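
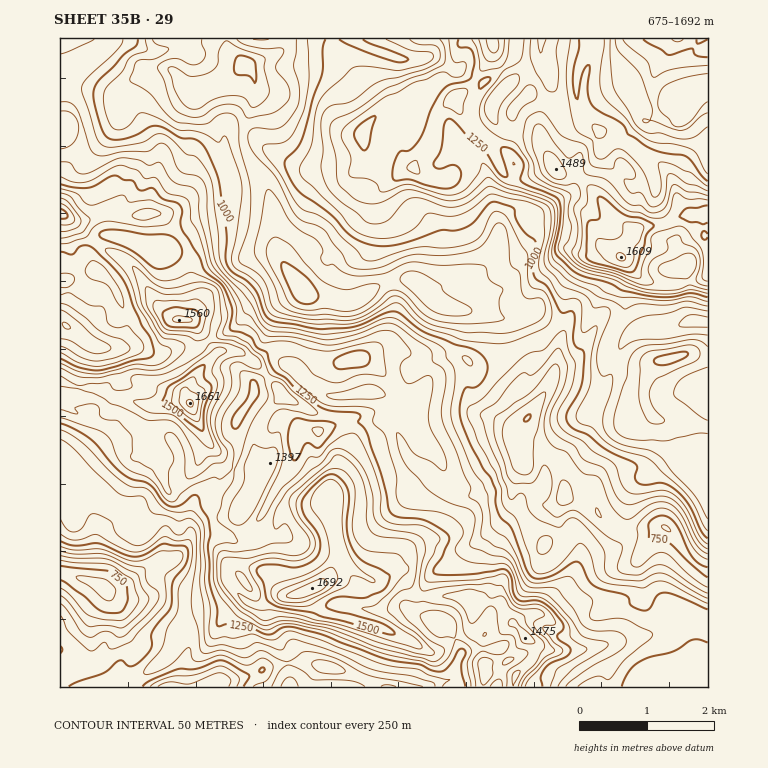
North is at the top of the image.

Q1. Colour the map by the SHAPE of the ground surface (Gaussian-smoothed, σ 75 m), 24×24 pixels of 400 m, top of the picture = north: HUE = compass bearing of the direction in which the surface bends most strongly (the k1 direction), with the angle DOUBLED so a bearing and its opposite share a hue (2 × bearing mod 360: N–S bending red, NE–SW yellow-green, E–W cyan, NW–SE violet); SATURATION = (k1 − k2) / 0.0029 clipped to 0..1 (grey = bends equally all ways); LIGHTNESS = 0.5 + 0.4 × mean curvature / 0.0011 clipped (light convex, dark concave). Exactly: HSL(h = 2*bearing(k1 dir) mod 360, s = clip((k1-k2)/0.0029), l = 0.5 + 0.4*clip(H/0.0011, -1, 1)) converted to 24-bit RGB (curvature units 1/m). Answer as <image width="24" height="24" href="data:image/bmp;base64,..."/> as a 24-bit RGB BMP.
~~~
<image width="24" height="24" href="data:image/bmp;base64,Qk32BgAAAAAAADYAAAAoAAAAGAAAABgAAAABABgAAAAAAMAGAAATCwAAEwsAAAAAAAAAAAAASoNTiIFhxmCv+qbxOqnNSmglM2QUGT4Nz+FXQ08QPh0GlxkWjHBPYZg8AINn9evWO4j/9zBbfjg8RXNsnrBbO2BOXHZFh31cdLC+Y4C8iT67s1J8tkXZ74XJc8alk2YpdYgkYygrf3RXnaFiv+n1zPT/dADIdvANWBIk2//MWXH2iYHpuJzbcme5fYafU290WK+qQIFyUi9msmqryleLzVSSwSt95JOaezNWZuLNnOP6gf/je84gMQ4MQh0jd9tYrvfj/G/5Y4TnNCpUlZBRilaZsn+ukbjdijhONBYaRTcjRIIrvmy6sDumofrLXgj/08/89Mz/G5yWzbB8O4eYK8j/uM/5w7XrmvN7G3mI2C2BaZ62bo3JeljEsNe/WLB7VjYNSTwre605C6cdDyYydsKkjbP3sObrOpqgwTAw64FyXm3A06LILJgtGVQVRIA77MWdIQsoc5QZyJVyUWorHEspybNiMgELzNffTGbcxdDjpVvTE2x7aOgsenISdoYlNRcUgoontu95Pn1/hYW716XcqF3GM4dCuJVTTjGoQ0nIotKTtjOIKpo8PQoguDKOtsWaYFeSa35UqyRYJ9N7Psy/48LGC3eGn0Xdv+PA2MpwSJ1WJkYvknRFqGRvxoSGNVqHiJ1HJ3xBmCImrDJEtXQ6Ew8kZb58lmKHekVio0tGWd+p2GnCLYJHOZc/56hOCmVe57XK5rTCkYSoR0GCg0VDqsFDi7iCMVaQ11ykVi6Lgzw/a6eD15zLQi/CkOa2cUFKbVSYrc7MhbuofDWQ6u6rB1ay7eLOED9wLp9P5raIokprdkCBpldvmsuZcJZtXS9uiWM5fSlMoFtfjYo/Y4E1aseIio1rUJ9XXrOOhpFLgWc0ZS0gjv95Cw4o4M1peCMdHUgNrdxQqlZZhzuBhLd6iqJriFZSUyVUNiJ/0ovAZJO7trvUlpbEga63bZ2peafDWHfAdI7Yk2nk0ez62GzPH2BqzBZyxvv9NIj/jqEQryJFtWVrtp6FjmdVgUJKpWCgCUpGb6u00ZerVoSqycl2VIlYgmhdiMTvgnzir4bbRnfR1KN074CKahpYJv+MgRIRmS5qxXuXQ7KCR7N2rrtso0a3lY6/gF6etnVaDDMytYZaRJ1ozoJ8qm5LTXdDaionKh0JLDEITyYHLDwFo/8fxtP+bzrwkZPrh7TprKfm77rvf4fFkbzbYmnNqnvItYHV3JveHSt/Or+BcutMYNa3uKDt59P4WB8Yjca1Wy6im3Tf0+P4f+OWFHYtJ6FaUIlTg0peN3FPuGOD38ysPk9lYzYock0zbWQ4c0wxyBh+ocs45qA8Rk4bNkYJLikFfrnMc5ikQx1xw/7epFx0797ccF7JqVmNOyUZRSoPYl0bDSwH8ukvUxoygl9RaZdpgViEhSxoyJNHeXMshV0ryJIpj6T3eizEeJZOXyBRxf7iciU3j5xCsuInOCYcnlA9URNOhrSxs12av5Z2W2onXGY5Y31DR4JOaVeUgDLNy1ik5ZjQsNbth/TCIW4pMQmDYLBCBc9zXzMIY2AlcNJku25hfVKLXjxyaEuGcWFJlFlTvq11o465ZZOyj4quYraFLyJbH3h4s4jeyeGnmm7K6Y+3Ty19G8m4v836lErkk6bn1+D0hJPbjnBhn1+RRTl6oj2JgF6Ldq55nrVkd6RbfDRWqKlCf5dGGFFaVlETKokivdeFbeSkh03U303/psntkStful28eK94qKxLmlNgvnimsmatOhROsodqdH2roZi4h3641z+hXbrfzNTpbTGuVUvgs2TaRfF/VPCLrT5BcYQoHfQ1TMBBpVRRLZZqwJGjxGV/V26TslNtrUB6UB+5gLrNn2SmoIFrWrxxbZzE0HaFW55qlx2iBJvGWdSPqO7jPcVyyoRLWCrGgs+xwkZQqb9TOIleUVEypc+FaleoxUyzS0fKfLS/XkR6qWmZnrPN1JKZSXhhz4tkaCZjuFaQK6Prr+q5hJZMqzaDdsqVMJeIdFUvlDFOodKQaz5oUJmBm7tPL0o0UX9AxIN2ajNnRz1Zmr+DUY5ay3GYwobOO2SU7rviDj3z4egdfqInxclMOZ5vl39LiTKLsWWwVZNQvHheimVUL30/sak5Wh83Rpc4Tn85gTd0WX2QcapWlJplTqdySLa3rnTaxYYonQIN/95ieyKuoNqBu7FBTGeAXZeqXIupppPNul+y3KHOvWG3Q4rtbZDOrICvYRs9O5MrOn5kjqSAer2TfDMgSDITHiwH1XIj2IVGA9iw4ZRps6hvP6e5P7KbgmiMSnyOrGoq"/>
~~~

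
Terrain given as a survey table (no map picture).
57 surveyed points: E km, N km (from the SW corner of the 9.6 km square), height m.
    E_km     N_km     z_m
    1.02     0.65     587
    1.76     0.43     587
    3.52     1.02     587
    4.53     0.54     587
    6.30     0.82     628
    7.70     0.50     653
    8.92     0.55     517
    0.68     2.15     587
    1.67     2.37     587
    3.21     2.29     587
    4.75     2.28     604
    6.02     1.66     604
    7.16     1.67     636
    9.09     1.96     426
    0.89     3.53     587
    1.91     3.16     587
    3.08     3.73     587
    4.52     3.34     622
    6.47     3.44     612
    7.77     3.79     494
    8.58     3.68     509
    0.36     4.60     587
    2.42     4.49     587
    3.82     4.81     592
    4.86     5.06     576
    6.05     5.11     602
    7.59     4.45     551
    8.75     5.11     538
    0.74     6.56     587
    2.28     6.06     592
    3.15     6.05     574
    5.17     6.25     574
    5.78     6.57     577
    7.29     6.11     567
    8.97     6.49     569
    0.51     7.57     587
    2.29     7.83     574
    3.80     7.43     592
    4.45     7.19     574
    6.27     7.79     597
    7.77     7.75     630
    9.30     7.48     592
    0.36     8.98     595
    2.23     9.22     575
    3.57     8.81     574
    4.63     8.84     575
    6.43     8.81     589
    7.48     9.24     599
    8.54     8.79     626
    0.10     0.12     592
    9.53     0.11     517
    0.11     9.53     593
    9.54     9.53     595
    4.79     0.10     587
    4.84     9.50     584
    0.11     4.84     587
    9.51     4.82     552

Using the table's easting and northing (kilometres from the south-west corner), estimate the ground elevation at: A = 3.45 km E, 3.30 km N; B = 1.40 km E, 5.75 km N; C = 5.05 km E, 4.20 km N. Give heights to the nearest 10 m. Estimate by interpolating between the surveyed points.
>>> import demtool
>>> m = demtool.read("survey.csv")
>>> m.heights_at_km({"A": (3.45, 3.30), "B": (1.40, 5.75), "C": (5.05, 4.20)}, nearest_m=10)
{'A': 600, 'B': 590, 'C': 620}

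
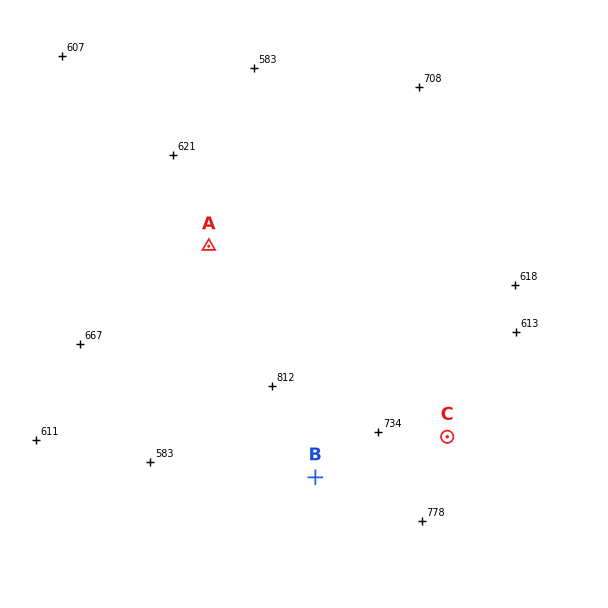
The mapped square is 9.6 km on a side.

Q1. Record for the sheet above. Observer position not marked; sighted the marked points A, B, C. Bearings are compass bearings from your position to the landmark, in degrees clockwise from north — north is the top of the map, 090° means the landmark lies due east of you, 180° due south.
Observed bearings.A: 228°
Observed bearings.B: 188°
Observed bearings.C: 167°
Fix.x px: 369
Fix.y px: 101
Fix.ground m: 690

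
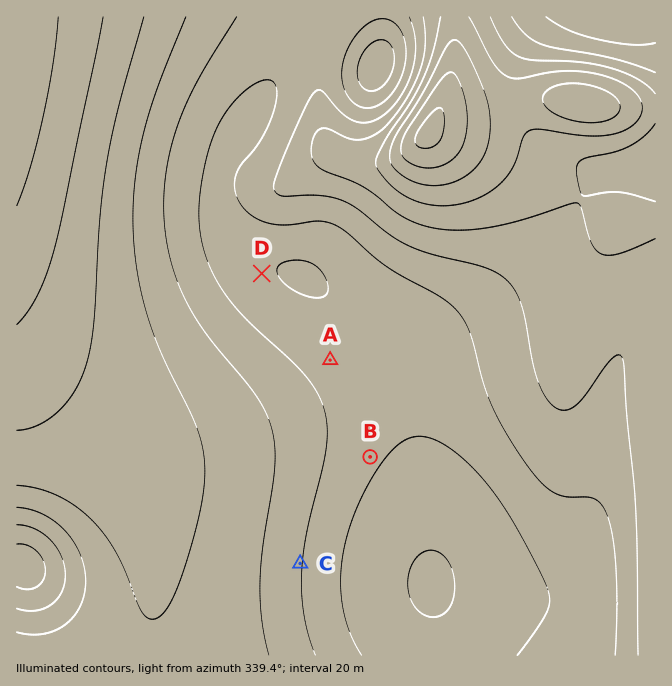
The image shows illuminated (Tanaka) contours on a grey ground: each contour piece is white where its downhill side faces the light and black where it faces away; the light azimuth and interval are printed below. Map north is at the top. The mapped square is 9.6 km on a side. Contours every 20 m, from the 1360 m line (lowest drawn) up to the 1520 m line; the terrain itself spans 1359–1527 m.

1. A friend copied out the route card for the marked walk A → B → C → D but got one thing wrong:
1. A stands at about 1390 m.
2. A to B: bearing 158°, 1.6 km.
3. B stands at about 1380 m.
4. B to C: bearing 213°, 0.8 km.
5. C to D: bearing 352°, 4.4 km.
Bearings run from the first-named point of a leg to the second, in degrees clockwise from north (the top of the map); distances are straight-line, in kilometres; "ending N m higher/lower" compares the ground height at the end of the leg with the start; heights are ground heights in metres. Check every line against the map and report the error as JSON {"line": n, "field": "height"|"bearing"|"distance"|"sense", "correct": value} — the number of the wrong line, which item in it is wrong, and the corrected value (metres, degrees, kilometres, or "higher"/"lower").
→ {"line": 4, "field": "distance", "correct": 1.9}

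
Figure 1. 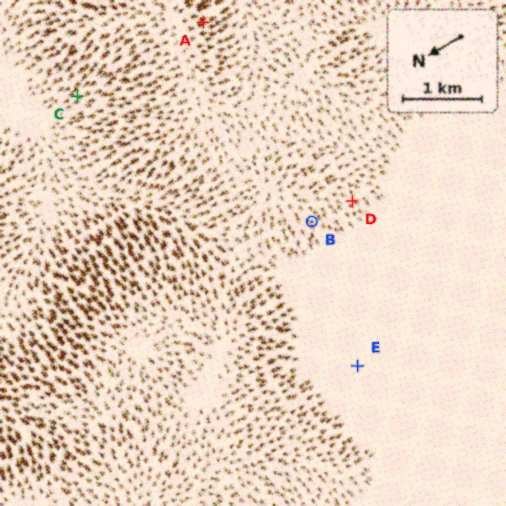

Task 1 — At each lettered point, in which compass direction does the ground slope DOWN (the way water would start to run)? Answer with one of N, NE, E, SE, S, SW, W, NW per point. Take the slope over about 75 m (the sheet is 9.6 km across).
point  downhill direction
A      S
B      W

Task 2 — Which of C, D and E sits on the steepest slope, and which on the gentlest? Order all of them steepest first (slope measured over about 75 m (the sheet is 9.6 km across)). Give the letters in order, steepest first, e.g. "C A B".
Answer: C D E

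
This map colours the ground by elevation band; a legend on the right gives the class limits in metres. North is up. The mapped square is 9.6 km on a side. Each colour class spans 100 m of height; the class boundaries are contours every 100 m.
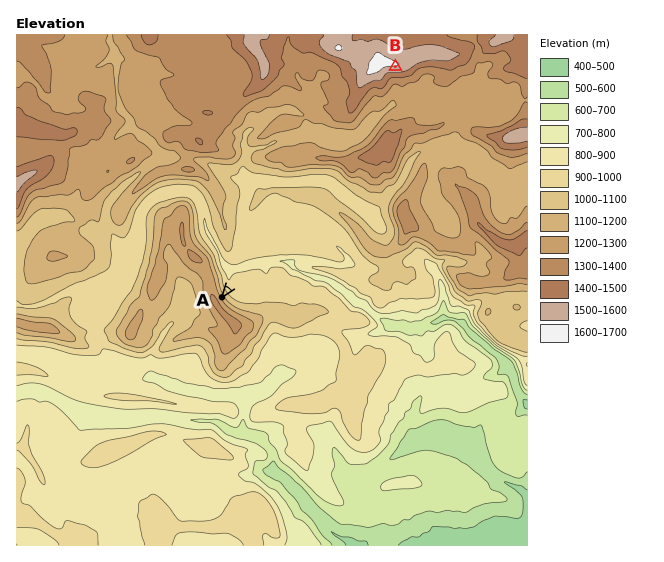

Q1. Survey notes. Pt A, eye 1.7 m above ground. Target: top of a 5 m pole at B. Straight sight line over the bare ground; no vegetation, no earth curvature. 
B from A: visible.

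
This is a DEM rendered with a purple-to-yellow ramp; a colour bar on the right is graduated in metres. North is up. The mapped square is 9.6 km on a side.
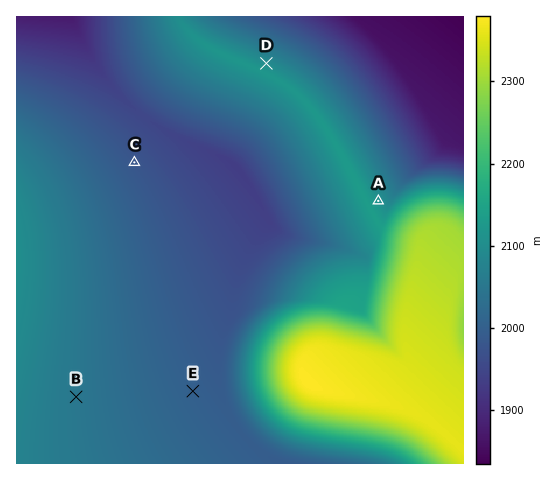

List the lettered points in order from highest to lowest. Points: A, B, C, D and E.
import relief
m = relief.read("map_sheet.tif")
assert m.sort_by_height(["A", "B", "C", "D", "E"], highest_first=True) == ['A', 'D', 'B', 'E', 'C']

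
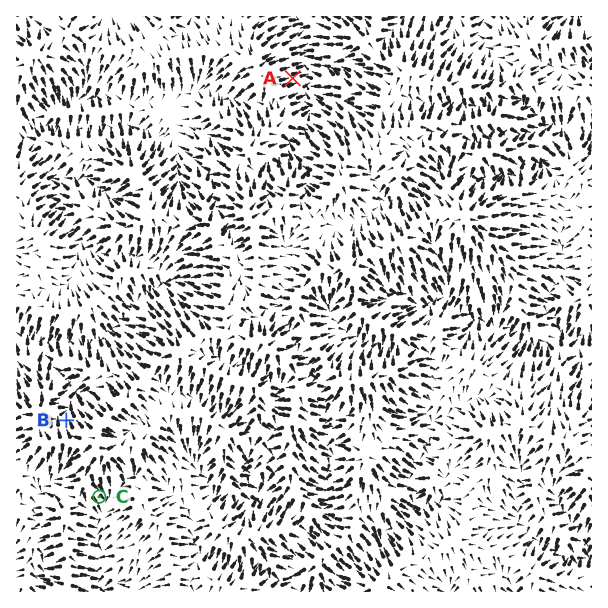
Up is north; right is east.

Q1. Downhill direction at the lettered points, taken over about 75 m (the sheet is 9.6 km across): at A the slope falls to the E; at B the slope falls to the N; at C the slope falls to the SE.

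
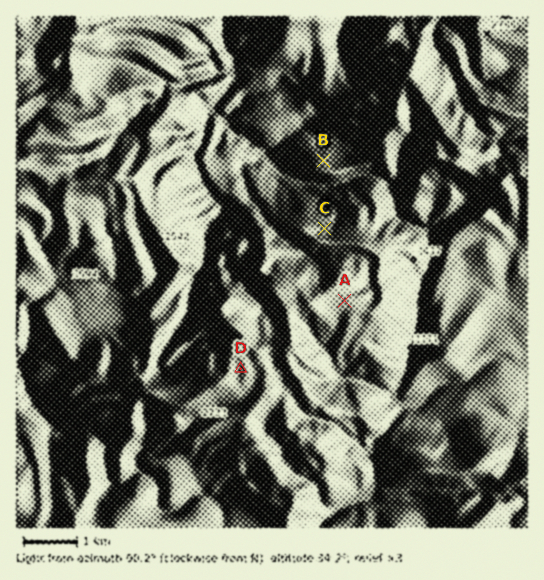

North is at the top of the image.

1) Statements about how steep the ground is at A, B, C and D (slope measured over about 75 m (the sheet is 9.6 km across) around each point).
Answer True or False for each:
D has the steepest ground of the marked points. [False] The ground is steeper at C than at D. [True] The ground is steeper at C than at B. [True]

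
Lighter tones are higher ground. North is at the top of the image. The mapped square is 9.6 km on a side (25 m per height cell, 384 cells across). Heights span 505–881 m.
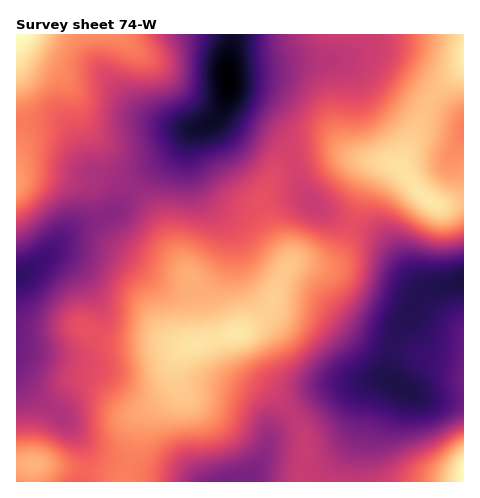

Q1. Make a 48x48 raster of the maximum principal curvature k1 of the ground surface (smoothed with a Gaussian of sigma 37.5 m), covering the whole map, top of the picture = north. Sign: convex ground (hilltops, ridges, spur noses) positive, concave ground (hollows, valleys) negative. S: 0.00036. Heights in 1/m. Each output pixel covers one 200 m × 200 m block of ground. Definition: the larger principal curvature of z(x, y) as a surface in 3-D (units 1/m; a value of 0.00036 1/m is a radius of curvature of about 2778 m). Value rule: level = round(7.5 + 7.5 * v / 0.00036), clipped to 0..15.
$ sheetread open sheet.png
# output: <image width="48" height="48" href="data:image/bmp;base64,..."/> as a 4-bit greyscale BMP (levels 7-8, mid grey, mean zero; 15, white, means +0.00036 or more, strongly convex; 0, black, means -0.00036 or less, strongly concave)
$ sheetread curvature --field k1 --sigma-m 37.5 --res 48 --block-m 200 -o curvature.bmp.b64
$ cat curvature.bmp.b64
<image width="48" height="48" href="data:image/bmp;base64,Qk32BAAAAAAAAHYAAAAoAAAAMAAAADAAAAABAAQAAAAAAIAEAAATCwAAEwsAABAAAAAAAAAAAAAAABEREQAiIiIAMzMzAERERABVVVUAZmZmAHd3dwCIiIgAmZmZAKqqqgC7u7sAzMzMAN3d3QDu7u4A////AIvLmqqpqprLl3ZniHZ4vaiZqqqqu8u7zN3v/+ypmZrLh3d3eHZ4rbmqqqqrze/+7v///+upqZrLh3iYiZmIncuqmHiJq97u/+/+26maqZrLl3maq8qHjNy5dmd4mqq875vLh3iruom7qImrzcqGfO25h3iJmZiKzoq6ZFirypiruqu8zKhmjO26qZmZmYd3rImpZFeby6qru7vLuodmrv26qZmZh3ZViompdWirvMuqu8y6mZh4z+yYd3iYdmVFeYialoq7q7upmrupmZma38l3ZWiIdmVVeXibuau6iKupmqqpiJmqzJdmZWeId2ZWiXiby7qYZpu6qpmZiHd4u5ZmZnd3d3Z5mneKzKl2VYrLqZmZmIdnrJdmVndmeImqmXdnrKh2ZnvLqqmZmZdnq6dmZ4h3iaqpiHZVm6h3iIvKmru6q7mIm6h2eJqZqqqYeHdmm6mZqqzKmrzN3u3Lq6qZmrupmZmHeIiZrMu6mazKqrvN7//ty7q6qrqIiIiIiZm83d25iK3KqZmrzN3cy7u6mqh2d3eJq6q83tyod63JiId4irury6qqqqh3d3eJq6qqvcupeM24iId3iZqry5mau7mIh3iaqpmIrLqZmtyYiZiIiJq824eJvMqZiIiZmWd4q6iJq8qImpmZmIq924d5vduYd3eIiGVompd4mqmJqru6iIm97JiKveuHZWeIiHZ3iZdnmZmIq8y5h3it7bq7zeyWVFeJiIh3eId4iImJvMuph3eM7t3cve2oZFeaqKmHZ4iJmImazMmIh3eK3u7cvO26h3i8uKqHZniaqZmrzKmId2eL3d3KrNy6qZrOyqqHZ4m7qIiry5mId3eb3amZm8uqmavf7bqHZ4q5dmisuoiYh3iby4d4m8uYmavv/7qHd4moZWm8uYiZiIiaqXVWm7qYib///8uYiImYZovLqImqqZmql2VWirqInP///+3Lu7upiazKmJmry7qql2ZmiqmJv///3u7dzMy7q8yph4iavMzLmHiIiZib7//Ymr3LqpiImqqYh2eJqs3cmImqqarN7/2EaKy5dmZ4mZiJh3iamaztqZq7zd7u3NtjV6u5dmaJqpmamImqmJvuuIms7//sqstlaKu6mIiby6qqiImYh4reuIit7d3Lq8yHiZq6mZrMupmYZVd1VnneyZm+26mru8yoiJqpmZrLmImXVFZlRnnNy6rNyXeKu7y5h4mYiJvJd4mXZWd3eIm8uqq8uHZ5u7zKdpmXd6y4d4mYd4qqmHi8qZm8p3Z4q7zLhpqGaMyoiImZis7Khle7qHm7l2Z3m8zLqKqHityZmZmavv7JZUe7mIq6l2Zni8zMuruZrNqJmZmr7/yXVVi7mIqqiHZ3ebzMzLuZq8hniarP/8llVWjLmJqph3d3eKy7vLuHiqhmeb3//adVVnnLmJqYd3d3Z5qqu7yHeKh3m+//3LhmZ4m8qJmYd3h2ZomZqryoh5qazf/srMqHiJm8uImYiIh3ZniIir25iJqrzd25isuYmYisuYmpiIh3d3iImg=="/>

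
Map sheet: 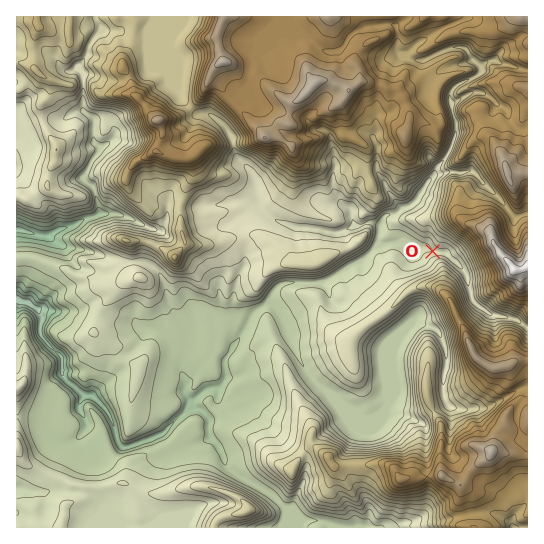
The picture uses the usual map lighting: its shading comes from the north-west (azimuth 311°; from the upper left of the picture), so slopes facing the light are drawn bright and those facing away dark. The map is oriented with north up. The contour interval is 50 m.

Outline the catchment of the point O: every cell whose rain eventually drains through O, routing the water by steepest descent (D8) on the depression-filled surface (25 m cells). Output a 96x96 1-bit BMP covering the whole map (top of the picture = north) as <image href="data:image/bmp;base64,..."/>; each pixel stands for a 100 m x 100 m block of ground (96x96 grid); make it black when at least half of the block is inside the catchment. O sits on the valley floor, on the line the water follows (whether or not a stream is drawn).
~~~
<image width="96" height="96" href="data:image/bmp;base64,Qk2+BAAAAAAAAD4AAAAoAAAAYAAAAGAAAAABAAEAAAAAAIAEAAATCwAAEwsAAAIAAAAAAAAA////AAAAAAAAAAAAAAAAAAAAAAAAAAAAAAAAAAAAAAAAAAAAAAAAAAAAAAAAAAAAAAAAAAAAAAAAAAAAAAAAAAAAAAAAAAAAAAAAAAAAAAAAAAAAAAAAAAAAAAAAAAAAAAAAAAAAAAAAAAAAAAAAAAAAAAAAAAAAAAAAAAAAAAAAAAAAAAAAAAAAAAAAAAAAAAAAAAAAAAAAAAAAAAAAAAAAAAAAAAAAAAAAAAAAAAAAAAAAAAAAAAAAAAAAAAAAAAAAAAAAAAAAAAAAAAAAAAAAAAAAAAAAAAAAAAAAAAAAAAAAAAAAAAAAAAAAAAAAAAAAAAAAAAAAAAAAAAAAAAAAAAAAAAAAAAAAAAAAAAAAAAAAAAAAAAAAAAAAAAAAAAAAAAAAAAAAAAAAAAAAAAAAAAAAAAAAAAAAAAAAAAAAAAAAAAAAAAAAAAAAAAAAAAAAAAAAAAAAAAAAAAAAAAAAAAAAAAAAAAAAAAAAAAAAAAAAAAAAAAAAAPAAAAAAAAAAAAAAAf8AAAAAAAAAAAAAA/8AAAAAAAAAAAAAB/8AAAAAAAAAAAAAB/8AAAAAAAAAAAAAB/8AAAAAAAAAAAAAD/8AAAAAAAAAAAAAD/8AAAAAAAAAAAAAH/8AAAAAAAAAAAAAH/8AAAAAAAAAAAAAP/8AAAAAAAAAAAAAP/8AAAAAAAAAAAAAf/8AAAAAAAAAAAAAf/8AAAAAAAAAAAAA//8AAAAAAAAAAAAA//8AAAAAAAAAAAAA//8AAAAAAAAAAAAA//8AAAAAAAAAAAAA//8AAAAAAAAAAAAB//gAAAAAAAAAAAAD//AAAAAAAAAAAAAD/+AAAAAAAAAAAAAB/8AAAAAAAAAAAAAB/8AAAAAAAAAAAAAA/4AAAAAAAAAAAAAA/4AAAAAAAAAAAAAAfgAAAAAAAAAAAAAAMAAAAAAAAAAAAAAAAAAAAAAAAAAAAAAAAAAAAAAAAAAAAAAAAAAAAAAAAAAAAAAAAAAAAAAAAAAAAAAAAAAAAAAAAAAAAAAAAAAAAAAAAAAAAAAAAAAAAAAAAAAAAAAAAAAAAAAAAAAAAAAAAAAAAAAAAAAAAAAAAAAAAAAAAAAAAAAAAAAAAAAAAAAAAAAAAAAAAAAAAAAAAAAAAAAAAAAAAAAAAAAAAAAAAAAAAAAAAAAAAAAAAAAAAAAAAAAAAAAAAAAAAAAAAAAAAAAAAAAAAAAAAAAAAAAAAAAAAAAAAAAAAAAAAAAAAAAAAAAAAAAAAAAAAAAAAAAAAAAAAAAAAAAAAAAAAAAAAAAAAAAAAAAAAAAAAAAAAAAAAAAAAAAAAAAAAAAAAAAAAAAAAAAAAAAAAAAAAAAAAAAAAAAAAAAAAAAAAAAAAAAAAAAAAAAAAAAAAAAAAAAAAAAAAAAAAAAAAAAAAAAAAAAAAAAAAAAAAAAAAAAAAAAAAAAAAAAAAAAAAAAAAAAAAAAAAAAAAAAAAAAAAAAAAAAAAAAAAAAAAAAAAAAAAAAAAAAAAAAAAAAAAAAAAAAAAAAAAAAAAAAAAAAAAAA="/>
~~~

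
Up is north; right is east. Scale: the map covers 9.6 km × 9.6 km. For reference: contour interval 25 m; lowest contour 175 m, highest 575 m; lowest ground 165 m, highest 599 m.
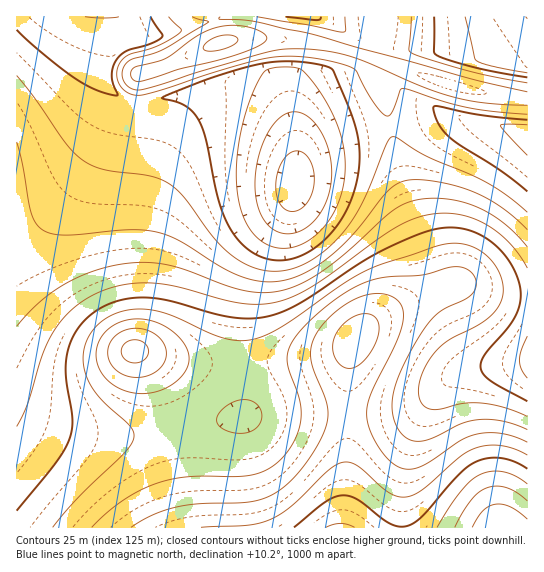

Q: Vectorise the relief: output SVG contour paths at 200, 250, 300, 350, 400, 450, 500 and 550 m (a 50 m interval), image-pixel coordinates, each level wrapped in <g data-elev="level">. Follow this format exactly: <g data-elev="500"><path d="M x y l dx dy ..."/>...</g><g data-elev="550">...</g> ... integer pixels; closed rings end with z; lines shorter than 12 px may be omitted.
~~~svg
<g data-elev="200"><path d="M281 233l-12-7-9-15-5-18 1-23 6-24 9-19 12-12 7-3 7 0 8 3 6 4 13 18 7 22 0 24-6 22-12 17-8 7-8 3-8 2z"/></g><g data-elev="250"><path d="M270 260l-12-5-12-7-9-10-9-13-11-30-12-60-8-18-6-7-8-5-21-7 49-20 50-14 32-3 32 5 7 3 2 2 16 39 7 21 3 28-5 30-6 16-8 14-10 14-10 10-12 9-14 6-13 2z"/><path d="M527 191l-26-20-40-25-12-9-11-14-5-16 4-1 42 9 48 5"/><path d="M527 77l-50-9-40-13-3-4 0-34"/><path d="M150 17l12 17 0 3-10 6-25 8-9 7-5 8-1 8 1 11 5 9-1 2-20-6-20-11-32-24-28-25"/><path d="M321 17l-1 2-3 1-31-3"/></g><g data-elev="300"><path d="M527 230l-26-23-28-15-18-6-18-4-18-2-12 0-9 3-9 7-39 48-16 15-16 12-16 9-15 6-14 2-16-1-27-9-49-31-24-9-28-2-64 5-12-1-10-4-7-7-5-10-8-48-6-23"/><path d="M527 92l-57-13-158-45-61-13-32-2 1-2"/><path d="M192 17l17 5-46 27-34 12-5 5-2 7 1 7 4 6 7 3 8 1 125-38 18-3 21 0 25 3 23 5 70 30 33 11 31 5 39 2"/></g><g data-elev="350"><path d="M527 378l-5-8-3-9 2-11 6-14"/><path d="M527 268l-16-23-21-18-24-11-12-2-13-1-22 4-20 8-20 13-65 47-20 11-19 6-17 2-20-1-60-16-23-4-22 0-23 5-16 7-14 8-13 11-11 13-12 23-16 53-11 23"/><path d="M204 50l9 1 12-2 9-4 4-6-2-2-5-2-14 2-11 6-3 4z"/></g><g data-elev="400"><path d="M234 433l-9-3-7-5-1-6 2-6 9-8 10-5 9 0 8 3 4 4 3 6-1 6-2 6-4 4-6 3z"/><path d="M527 416l-25-9-23-4-16 0-22 6-10 0-7-3-4-7-2-9 3-12 5-13 8-12 15-13 26-13 12-8 10-10 5-10 1-16-7-17-13-13-17-8-12-2-13 2-71 24-27 15-61 43-16 8-15 5-14 0-16-3-46-20-17-6-17-2-16 2-18 7-14 12-8 15-2 17 3 13 7 14 12 14 25 23 4 7-1 6-8 14-46 43-26 31"/></g><g data-elev="450"><path d="M527 442l-22-8-23-1-20 7-32 22-13 6-14 1-13-8-9-11-9-15-4-13-1-12 5-20 27-55 4-13 0-11-3-8-8-6-11-3-12 0-16 6-16 11-14 14-10 14-2 11 0 11 15 41 2 17-4 14-8 16-12 17-13 15-14 11-16 7-16 3-44 2-23 3-24 7-23 13"/><path d="M129 377l10 0 11-2 8-5 6-8 2-8-2-9-6-8-8-6-12-3-12 2-10 5-6 8-2 11 3 9 7 9z"/></g><g data-elev="500"><path d="M527 469l-13-8-13-3-14 0-12 4-8 5-9 8-37 43-8 6-7 2-8 0-8-2-32-24-8-4-7-1-8 2-9 4-32 26"/></g><g data-elev="550"><path d="M527 501l-10-9-10-4-10-2-10 2-8 4-7 7-10 14-7 14"/></g>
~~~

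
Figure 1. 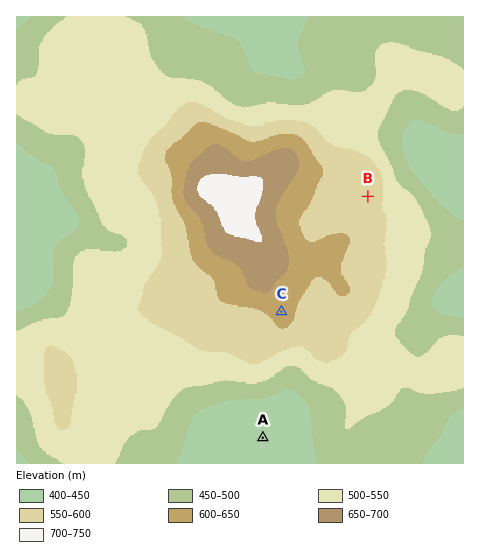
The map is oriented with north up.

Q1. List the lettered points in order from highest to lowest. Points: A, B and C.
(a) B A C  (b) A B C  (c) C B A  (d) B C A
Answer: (c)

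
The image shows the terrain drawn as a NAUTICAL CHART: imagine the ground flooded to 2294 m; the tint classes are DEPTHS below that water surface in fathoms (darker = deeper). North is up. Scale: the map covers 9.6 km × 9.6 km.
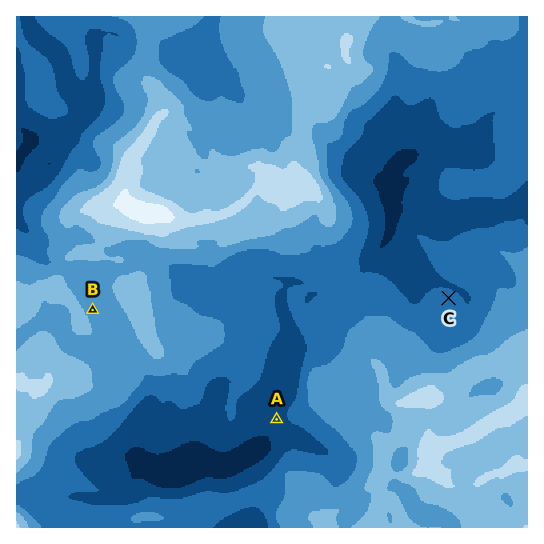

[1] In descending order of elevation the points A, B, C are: B C A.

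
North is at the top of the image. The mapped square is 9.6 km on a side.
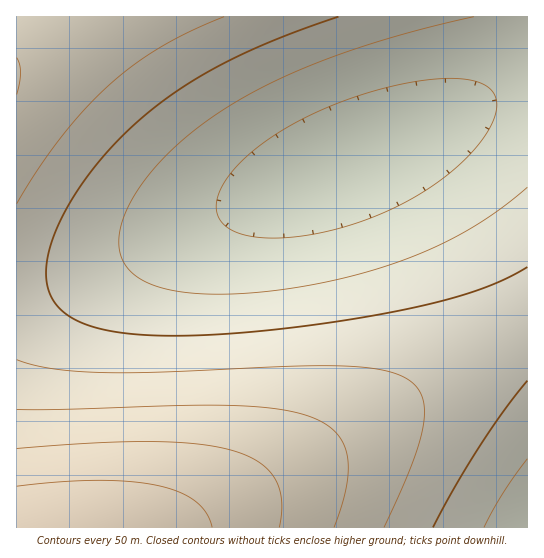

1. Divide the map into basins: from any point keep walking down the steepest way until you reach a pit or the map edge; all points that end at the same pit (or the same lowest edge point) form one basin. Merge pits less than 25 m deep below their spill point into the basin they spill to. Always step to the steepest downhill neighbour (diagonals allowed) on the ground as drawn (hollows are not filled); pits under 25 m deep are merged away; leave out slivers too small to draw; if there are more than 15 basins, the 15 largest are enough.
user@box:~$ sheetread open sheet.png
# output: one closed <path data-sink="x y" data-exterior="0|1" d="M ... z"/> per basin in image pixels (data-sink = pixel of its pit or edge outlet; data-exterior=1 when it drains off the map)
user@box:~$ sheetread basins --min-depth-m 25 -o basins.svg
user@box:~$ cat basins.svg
<path data-sink="351 161" data-exterior="0" d="M527 16l-511 1 1 511 168 0 6-3 102-56 109-68 100-66 17-10 9-2z"/><path data-sink="527 527" data-exterior="1" d="M527 324l-8 1-17 10-100 66-109 68-74 42-34 16 342 1z"/>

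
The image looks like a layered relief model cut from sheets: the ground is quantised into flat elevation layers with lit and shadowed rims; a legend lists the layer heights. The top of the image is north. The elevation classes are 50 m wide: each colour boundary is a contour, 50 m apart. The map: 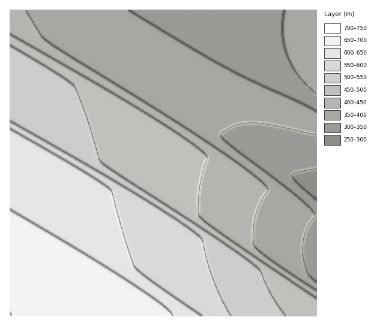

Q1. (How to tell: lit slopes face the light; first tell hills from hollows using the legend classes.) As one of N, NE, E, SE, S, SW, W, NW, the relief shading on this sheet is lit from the SE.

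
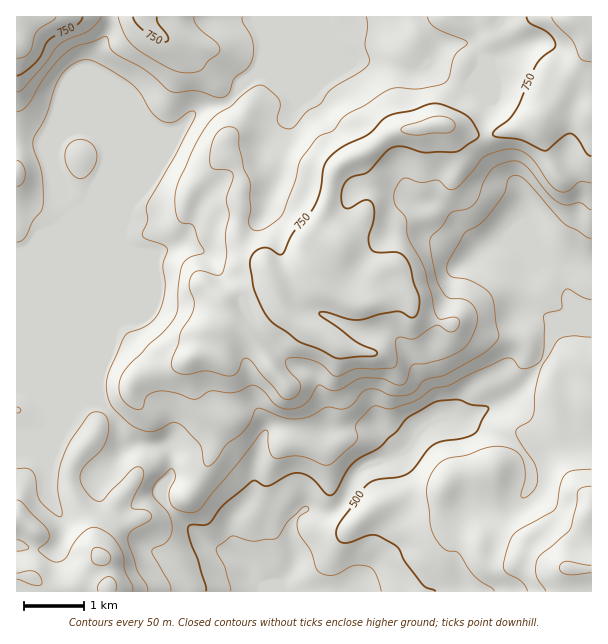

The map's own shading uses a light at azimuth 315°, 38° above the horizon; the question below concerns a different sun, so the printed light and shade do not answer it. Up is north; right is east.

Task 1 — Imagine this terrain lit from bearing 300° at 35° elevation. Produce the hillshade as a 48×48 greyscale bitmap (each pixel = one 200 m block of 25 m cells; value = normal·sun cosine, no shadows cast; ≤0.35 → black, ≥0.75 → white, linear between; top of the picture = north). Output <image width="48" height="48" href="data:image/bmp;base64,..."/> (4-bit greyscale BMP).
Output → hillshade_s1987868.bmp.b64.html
<image width="48" height="48" href="data:image/bmp;base64,Qk32BAAAAAAAAHYAAAAoAAAAMAAAADAAAAABAAQAAAAAAIAEAAATCwAAEwsAABAAAAAAAAAAAAAAABEREQAiIiIAMzMzAERERABVVVUAZmZmAHd3dwCIiIgAmZmZAKqqqgC7u7sAzMzMAN3d3QDu7u4A////AIiZmZlkVmZmZmeImYh4iaqZiImYiauod5iJqphTVndlZneIiph3iaqZmImZmau5iKmKu5cyV3dlZniHial2eJqpmJqquqzLmZiKzKcyV3ZVZ3iHeaqGZ4mqmZqpvKvLqZdozbhUVmVFZnd3eaqoZ4mamZqpvLq8qXdnrKh2ZVRFRoh3earLhnmamJqpq8u8ulZ5qpmIhmZDNHh3aKq9uHiaqImZmszM3GaKqJqHZ5ljI1iHZomK25iaqHiIeKvczXeKmIqnRayVM0d3d4hnu6qryXeHZ4rdzIiKh4mpU3u3Q0Z2Z4hVmqq825iHZonNy5iKlmiqhnq5UzWHVodTWJms3Lqpdomru5iJqGaKmIqpdDWJZndjNXibzMzLmImaqoiJqnVndoqphTSKl3iGVFaJq7vLqZmZmYiImpZ4dViYhkNZl3d3VmZomZq8upmYiIiImpiIdleIh2RWZVZlRWVGeJmru6qYiYiIiZqodniIh2aIUiRlNGQSRoiJq7qZmYiIiJvJZnd3dlaacyVUNGUgE1eHibuZmYiIiJzbd3dmZlaZhVdiI2UyIiR4h5upmYiIiJvtqZhmdleYZnhzM0REQyI2iImpmYiIiInNy7uXdmiXZniGZkNGZTIjWHeqmYiIiIms3cy5h3iIh3iHeGVWZ1M0V3eKmYiIiIiazu3KiHiImYiHd3dlaGNFZ4eJmYiIiIiJrO7bmHiZiIiHZmd1WIREV4iIiIiIiIiIit7cqImph4iIdmd1SJdUV4iIiIiIiIiIic7LqYqpiIiIiHd1Npl2Z4iIiIiIiIiIic7bqqqpiJh4mYh0JZmId4iIiYiIiIiIib7rq7upmZh3iYhkI3mYiImIiIiIiIiIib3bzLupqph3eZhkM1eZiIiIiIiIiIiIiJvLvLu6u5mHZ5lkVDR4iImYiHiIiIiJmZmqvKq7zKmXZnhlZURWiImZiHeIiIiJmqmaq5iszbmZhmdlVVQ0aImpiXeIiIiJmrqJqpeLzdqJl1d3ZVVCR4qoiGaIiIiJmsuIqoZ6u9t4mFZ3d1VTNYqXZ0V4iIiIms2ompZpy8yHh2Z3eGRERYqmRTR4iIiIic7JiZd4u7yGZmaIeHMzRpunZkV5mHiIib7rmHd5vM23VEZ4d3UiNZqXiGeJqHiIiJ3tqGaJrMzcljR3ZmVDNXl3mmeJmYiIiJvuyWZ4nNzNy4ZmZVVmVndmiVZ4mYiIiInP63Z4msy8zMuYh1V5qYdmiVVoiIiImXed7Kd4iavMvMzMuXZ6zLl2iTRXiIiImYVpq7mIiZq8zLu8ypiJvcqHiRI3iIiJmoZXd5qIiJmrvLurupmZrNuYeAAViIiJmZdmZnmYiImaq7qqupiJm8uphwABaIiIiIdmZmeIiIiJmqqZq6iJmsyqmCAAJYmIiHdmZmeIiIiImaqIiqmImry7qUIAAmmpmHd3dmeIiIiJmaqYiZmYiJu7umQhASe6mId3d3iIiIiJmaqpiIiZmImqmXZTERW7iIdniIiIiIiImaqqmHeImpiZiA=="/>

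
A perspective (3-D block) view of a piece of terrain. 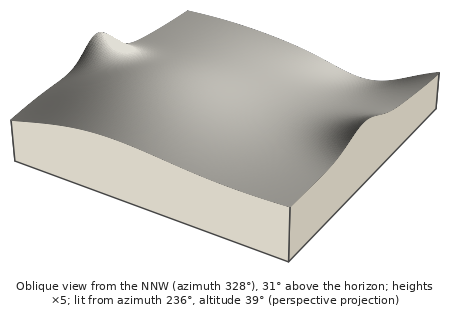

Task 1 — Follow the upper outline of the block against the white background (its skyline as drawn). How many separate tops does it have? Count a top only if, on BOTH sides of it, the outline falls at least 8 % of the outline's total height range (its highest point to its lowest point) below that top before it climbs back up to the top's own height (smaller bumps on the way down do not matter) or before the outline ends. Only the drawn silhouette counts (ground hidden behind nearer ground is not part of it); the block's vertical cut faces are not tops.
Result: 2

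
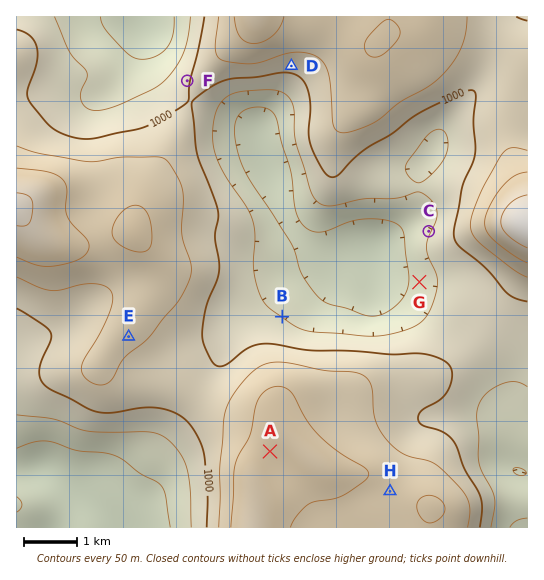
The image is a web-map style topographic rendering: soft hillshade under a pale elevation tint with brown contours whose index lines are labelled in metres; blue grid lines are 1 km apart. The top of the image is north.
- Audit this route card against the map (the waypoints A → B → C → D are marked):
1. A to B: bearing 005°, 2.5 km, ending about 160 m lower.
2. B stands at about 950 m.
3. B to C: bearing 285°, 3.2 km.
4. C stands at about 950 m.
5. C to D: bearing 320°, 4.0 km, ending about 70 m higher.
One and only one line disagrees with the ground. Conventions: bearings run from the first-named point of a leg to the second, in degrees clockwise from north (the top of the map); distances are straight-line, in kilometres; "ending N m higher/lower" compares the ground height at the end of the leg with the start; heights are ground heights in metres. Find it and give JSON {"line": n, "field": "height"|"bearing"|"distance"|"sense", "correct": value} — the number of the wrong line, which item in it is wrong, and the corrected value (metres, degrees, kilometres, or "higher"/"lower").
{"line": 3, "field": "bearing", "correct": 60}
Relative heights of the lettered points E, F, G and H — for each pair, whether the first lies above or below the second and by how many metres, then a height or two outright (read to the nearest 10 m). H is above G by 170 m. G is below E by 140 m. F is below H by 100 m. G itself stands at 920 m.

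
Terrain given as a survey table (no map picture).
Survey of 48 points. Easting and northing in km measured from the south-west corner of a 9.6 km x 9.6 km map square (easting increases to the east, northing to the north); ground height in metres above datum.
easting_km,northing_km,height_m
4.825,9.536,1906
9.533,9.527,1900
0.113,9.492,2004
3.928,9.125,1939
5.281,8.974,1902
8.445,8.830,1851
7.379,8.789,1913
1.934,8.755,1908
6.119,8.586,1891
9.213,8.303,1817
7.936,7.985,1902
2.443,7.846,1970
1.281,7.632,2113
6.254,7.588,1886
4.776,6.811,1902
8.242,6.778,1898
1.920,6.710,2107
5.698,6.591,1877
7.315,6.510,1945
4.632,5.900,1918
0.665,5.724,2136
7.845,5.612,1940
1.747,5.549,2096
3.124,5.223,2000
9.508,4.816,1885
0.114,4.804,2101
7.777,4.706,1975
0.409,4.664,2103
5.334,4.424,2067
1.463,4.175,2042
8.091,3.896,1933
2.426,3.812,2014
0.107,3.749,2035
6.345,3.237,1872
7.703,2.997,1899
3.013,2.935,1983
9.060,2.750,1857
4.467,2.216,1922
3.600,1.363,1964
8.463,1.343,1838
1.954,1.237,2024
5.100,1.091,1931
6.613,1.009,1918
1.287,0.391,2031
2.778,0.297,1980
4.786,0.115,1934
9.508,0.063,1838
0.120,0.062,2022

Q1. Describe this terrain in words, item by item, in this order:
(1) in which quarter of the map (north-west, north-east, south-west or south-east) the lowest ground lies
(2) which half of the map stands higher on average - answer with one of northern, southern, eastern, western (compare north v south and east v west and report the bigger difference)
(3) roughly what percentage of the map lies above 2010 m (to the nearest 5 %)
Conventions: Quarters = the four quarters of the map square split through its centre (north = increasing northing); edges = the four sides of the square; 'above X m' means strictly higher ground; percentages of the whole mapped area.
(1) The lowest ground is in the north-east quarter.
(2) The western half stands higher on average than the eastern half.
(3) Ground above 2010 m makes up about 25 % of the sheet.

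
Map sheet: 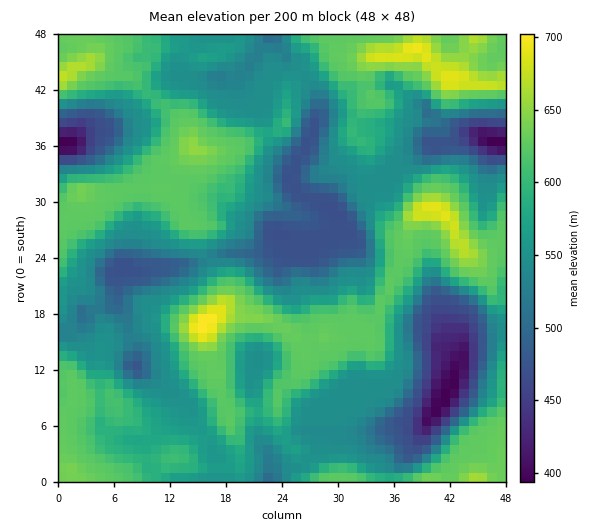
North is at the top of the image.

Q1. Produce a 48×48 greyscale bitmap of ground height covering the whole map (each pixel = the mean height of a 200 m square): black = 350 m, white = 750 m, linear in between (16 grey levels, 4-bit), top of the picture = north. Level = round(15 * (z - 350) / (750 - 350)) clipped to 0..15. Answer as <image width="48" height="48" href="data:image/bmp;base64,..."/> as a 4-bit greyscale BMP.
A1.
<image width="48" height="48" href="data:image/bmp;base64,Qk32BAAAAAAAAHYAAAAoAAAAMAAAADAAAAABAAQAAAAAAIAEAAATCwAAEwsAABAAAAAAAAAAAAAAABEREQAiIiIAMzMzAERERABVVVUAZmZmAHd3dwCIiIgAmZmZAKqqqgC7u7sAzMzMAN3d3QDu7u4A////ALu7qqqpmYiIiIiHZniaqqqpmZmruqvLu7u6qqqZmZmYiIiHZneImamId2eJqqu7u7uqqpmZmqmYiIiHZ3iIiIh3d1VXmqqqq6qqqZmZmZmYiImHd4iHd3d3ZlVFeaqqq6qqmZmJmZmIiJmHeIh3d3d2ZVREV5qqq6qqmZmZiIiIiaqIiId3d3d2VVQzRoqqq6qqmamZiIiImqqYmZh3d3d2ZVQyJGiaqqqqmqmYiIiImqqZmph3d3d3dlRCIkV5qqqqmqmYiHeIqqqImph3d3d3d2VDIjRniqqqmqmId3eJqqmImqmId3d3d3ZDIiNXiaqqmZd3d3iaqqh4mqqpiHd3d3ZUIiNGiaqpmHZWd4mqqqh3iaqqmYd4h3dUMiJGeaqYiHVWd4mqqqh3iaqqqpiJmHdkMiJFeZiHh3ZWd4qqqqh3eKqqqqqqqYdUMyJFeId3h3dmeJq7uqiIiaqqqqqqqYdUMzJFeHd3d3d3eKvNy6qZmqqquqqqqYdUMzNFd3dnd3Z3iavd3Luqq7qqqqqqqYZUMzNFd3dmd2Z3iavd3cu7u6qqqqqqqYZURERFeIdmZmZ3iJq83cu7qpiaqqqqqodURERWiId3ZlZ3eImrvMuqmIeIiJqZqphlRFVomYd3dVZnd3iJq7qpd3d3eIiIqql1VWeJqYh3ZVVVVmd4mqqXZmd3d3d4mqqHZ4mqqZh3VVVVVVZniJh2ZVZlZnd3mqqYeau7qqiHZVVVVVVnd3dlVVVVVWZniqqomru7qqmHdlVmZnd3dmZVVVVFVVVWiqqqqrzLqqqYh3d3d4iIh3ZlVVRFVVVWmqqqq8y7qqqqmHd3eJqqmId1VERVVVVXmquqq8y6qqqqqYd4iaqqqYd1VVVVVUVnmqu7vMupqqqqqpiJmqqqqYd2VVVVVEV3mazMzcuYmqqqqqqaqqqqqYh3dmVVRFZ3iJvN3LqYiqu7qqqqqqqqqZmHdlVUVVd3d4q8y7qHiaq7qqqqqqqqqZmHdlVVVmd3d4mquqmHeImZmqqqqqqqqqmHdVVnd3d3d3iZqph3d3d3iJmqqqqqqqqYdlVXd3eId3d4iIh2Z0RVZ4iaqqu7uqqYdlVWd3iIh3d2Z3dlRCI0VneJqqu7u6qph2VVd4iZiHdlVVVDMiIkRWd4mqu7qqqpiHVVZ4mZmHdlVUQyIjM0RVd4mqu6qqqZiZdVZ5mZmIdlVVQyI0RERVd3iqqqqYiIiZhVV4mZmId2ZlRERFVVVmd4mqqpiHd3eJhlV4mpmYd2Z3ZmZod2d3eJqpqYh3d3eJh2Z4mqqoh2ipmIiKmZiIiZmYiId3d3eIh3eJmqqYh4q7uqqsuqqpqpiId3d3d3eIh3eaqqmImqvMzMzMy7qqqpiHd3d3d3d4d3iqqqmZqrzd3MvLzMuqqqmHeId3d3d3d4qqu7u7u8zMy7u7u8uqqamIiIiId3d3eJqqvM3N3Ny7u7qqq7uqqqmYiIiIh3dniJqqu8zM3du7u7uqu7qqqpmYiIiIh3Znmqqqqqu7zMurvMug=="/>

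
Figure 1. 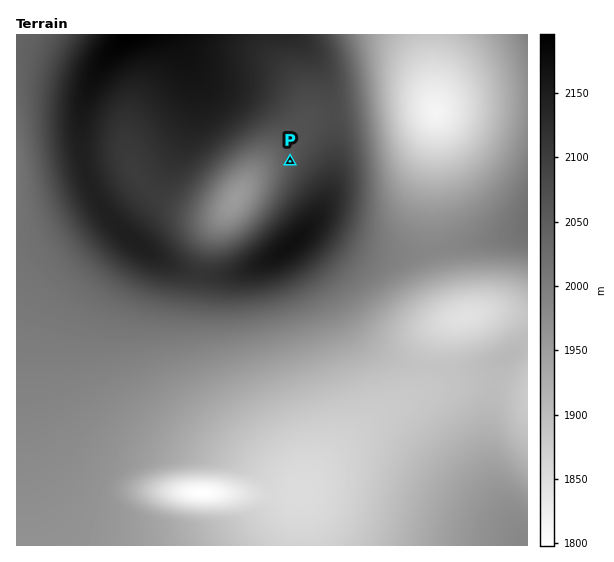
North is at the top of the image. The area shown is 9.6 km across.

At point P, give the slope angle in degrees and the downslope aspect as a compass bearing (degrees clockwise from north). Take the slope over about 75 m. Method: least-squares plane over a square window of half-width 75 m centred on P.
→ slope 5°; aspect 280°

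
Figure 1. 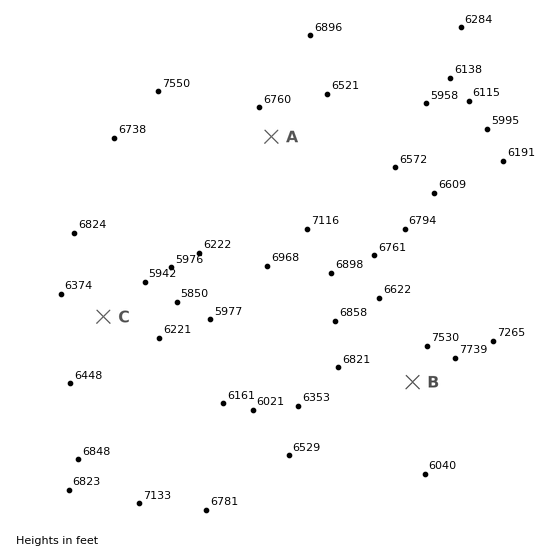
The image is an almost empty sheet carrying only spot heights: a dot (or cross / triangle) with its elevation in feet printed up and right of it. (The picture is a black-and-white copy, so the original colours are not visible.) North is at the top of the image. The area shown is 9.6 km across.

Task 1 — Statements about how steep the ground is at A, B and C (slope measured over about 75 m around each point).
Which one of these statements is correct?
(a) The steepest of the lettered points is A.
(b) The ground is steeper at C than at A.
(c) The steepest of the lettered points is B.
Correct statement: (c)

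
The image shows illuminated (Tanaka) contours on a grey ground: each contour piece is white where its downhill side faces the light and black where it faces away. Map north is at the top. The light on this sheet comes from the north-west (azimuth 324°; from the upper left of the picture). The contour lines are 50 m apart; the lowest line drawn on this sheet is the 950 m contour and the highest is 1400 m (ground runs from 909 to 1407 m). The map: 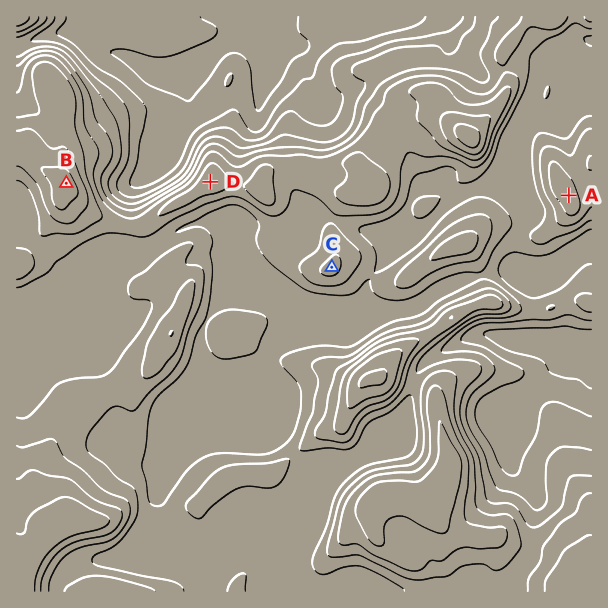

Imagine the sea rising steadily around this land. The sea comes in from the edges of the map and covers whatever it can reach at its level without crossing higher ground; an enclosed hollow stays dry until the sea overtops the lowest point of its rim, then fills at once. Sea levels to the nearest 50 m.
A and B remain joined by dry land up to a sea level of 1150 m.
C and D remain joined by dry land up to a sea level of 1200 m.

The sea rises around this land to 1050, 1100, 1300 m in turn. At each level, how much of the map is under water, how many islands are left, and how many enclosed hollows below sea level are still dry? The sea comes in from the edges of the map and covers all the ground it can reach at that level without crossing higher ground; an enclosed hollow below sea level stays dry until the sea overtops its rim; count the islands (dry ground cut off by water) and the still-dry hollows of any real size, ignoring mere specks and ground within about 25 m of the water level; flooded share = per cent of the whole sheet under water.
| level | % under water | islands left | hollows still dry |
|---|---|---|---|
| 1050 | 12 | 0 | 0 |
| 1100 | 17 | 0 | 0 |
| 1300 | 90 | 3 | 0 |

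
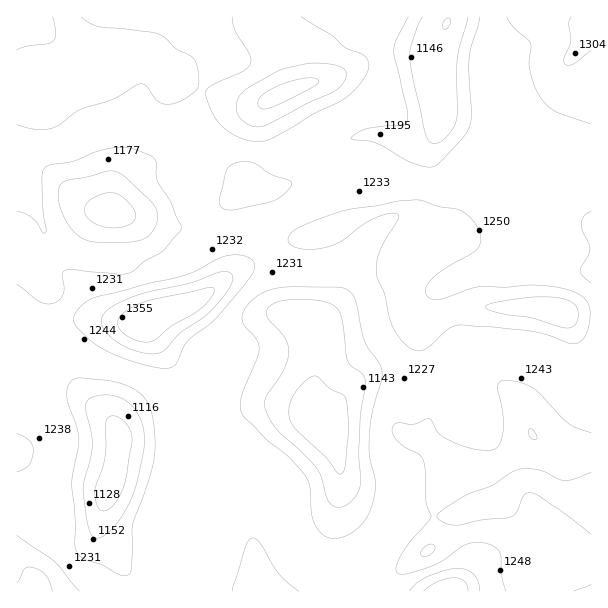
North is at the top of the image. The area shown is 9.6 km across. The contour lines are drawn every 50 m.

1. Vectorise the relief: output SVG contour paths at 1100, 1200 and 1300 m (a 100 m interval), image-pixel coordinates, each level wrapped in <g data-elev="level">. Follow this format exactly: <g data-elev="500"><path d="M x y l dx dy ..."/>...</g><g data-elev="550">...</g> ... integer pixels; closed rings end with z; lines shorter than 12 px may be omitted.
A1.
<g data-elev="1100"><path d="M101 510l-5-7-1-14 10-31 1-36 2-5 6-1 8 3 6 7 4 9 0 9-6 33-5 17-10 13-6 4z"/><path d="M338 473l-12-15-30-29-7-12 0-10 5-12 11-14 9-5 4 1 12 12 13 6 3 6 2 28-2 35-4 9z"/><path d="M104 227l-9-3-8-6-2-6 0-6 5-6 11-6 9-1 7 1 8 5 8 8 3 6-1 6-4 5-7 3-10 1z"/><path d="M444 30l-1-3 0-4 3-4 3-1 2 2-1 4-3 4z"/></g><g data-elev="1200"><path d="M409 591l7-7 10-7 18-6 14-3 9 2 7 5 4 7 2 9"/><path d="M120 575l-18-10-19-7-5-4-3-6 0-32-3-33 7-45-2-12-9-22-1-11 3-10 7-5 33 3 21 6 9 6 5 6 7 17 3 27-2 21-8 27-12 33-2 47-3 4z"/><path d="M327 537l-8-6-6-10-2-11-1-22-5-12-17-19-21-17-22-22-4-8 1-17 15-34 2-9-3-11-13-16 0-9 5-9 8-8 8-5 12-4 17-1 43 0 8 1 6 3 6 11 9 40 13 20 4 7 0 11-9 30-3 19-1 26 7 30-5 22-6 14-12 11-14 6z"/><path d="M591 283l-8-7-3-6 8-15 2-6-1-6-7-13 0-9 3-6 6-3"/><path d="M17 212l7 1 8 5 6 6 4 8 3 1 1-3-3-20-1-31 1-8 2-4 6-2 24-4 29-11 22-2 14 3 12 5 3 3 2 21 13 21 12 26-2 4-17 20-19 10-10 9-5 3-9 1-48-5-7 1-3 5 2 18-4 6-6 4-7 1-8-3-22-17"/><path d="M224 209l-4-5 0-7 6-26 3-4 5-4 9-1 9 0 18 12 19 6 3 3-2 5-6 6-12 7-36 9z"/><path d="M480 17l-11 42 2 54-1 13-6 11-23 24-6 5-6 1-21-6-33-18-22-3-2-2 5-4 9-5 24-4 13 1 5-4 0-14-13-58 3-11 11-22"/></g><g data-elev="1300"><path d="M52 591l-3-10-4-6-5-5-7-2-6-1-2 2-8 14"/><path d="M591 584l-17 7"/><path d="M421 555l4 2 6-3 3-3 1-5-4-2-5 2-5 5z"/><path d="M534 440l3-2 0-3-4-5-3-2-2 3 1 4z"/><path d="M143 353l12 1 7-2 18-19 28-19 21-26 4-9-2-5-4-2-8 0-28 11-50 11-21 8-13 9-4 4-2 6 2 6 4 6 16 13z"/><path d="M561 327l8 1 4-2 3-3 2-6-2-11-4-4-8-3-15-2-19 0-31 5-13 4 1 3 9 3 35 6z"/><path d="M253 126l7 1 7-2 39-21 27-12 7-5 4-6 2-6-1-4-4-4-9-3-26 0-25 6-30 16-12 10-3 12 2 6 3 5 5 4z"/><path d="M17 50l9-3 21-3 6-3 3-8-3-16"/><path d="M572 17l-3 6 2 19-7 15 0 6 3 2 6-1 18-13"/></g>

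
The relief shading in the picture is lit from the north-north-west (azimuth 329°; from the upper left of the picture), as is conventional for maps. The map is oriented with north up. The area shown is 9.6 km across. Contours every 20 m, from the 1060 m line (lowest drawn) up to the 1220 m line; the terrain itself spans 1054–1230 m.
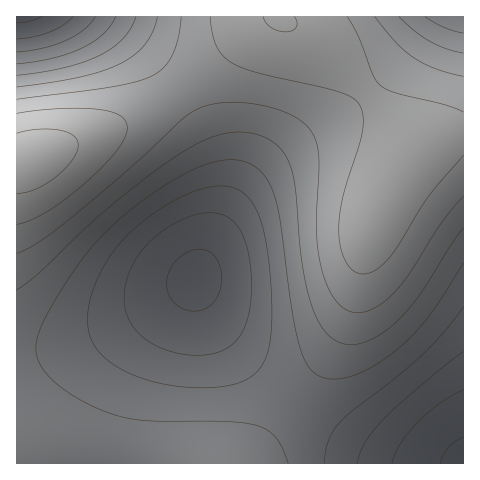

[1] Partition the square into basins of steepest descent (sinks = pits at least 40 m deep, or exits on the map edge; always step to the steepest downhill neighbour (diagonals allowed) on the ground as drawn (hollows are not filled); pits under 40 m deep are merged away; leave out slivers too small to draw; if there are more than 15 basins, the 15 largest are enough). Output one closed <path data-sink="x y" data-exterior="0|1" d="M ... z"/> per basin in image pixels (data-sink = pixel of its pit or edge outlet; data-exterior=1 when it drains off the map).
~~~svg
<path data-sink="195 279" data-exterior="0" d="M277 17l-11 3-13 8-65 54-52 36-49 20-59 22-12 1 1 283 93 5 34 6 31 9 70 0 51-62 29-41 17-29 9-23 17-77 7-19 15-30 19-25 3-7-6-13-19-25-62-65-27-20z"/><path data-sink="463 463" data-exterior="1" d="M463 133l-25 4-20 11-12 13-16 22-17 35-8 28-12 56-16 39-27 42-64 81 218-1z"/><path data-sink="17 17" data-exterior="1" d="M278 16l-261 0-1 144 12 0 77-28 31-14 52-36 65-54 13-8 8-3 5 1z"/><path data-sink="463 17" data-exterior="1" d="M463 16l-185 1 2 3 18 8 20 14 42 41 43 51 7 13 1 8 7-7 16-10 30-6z"/>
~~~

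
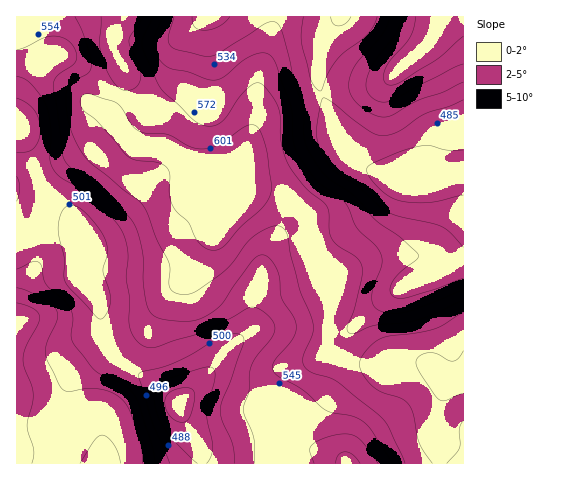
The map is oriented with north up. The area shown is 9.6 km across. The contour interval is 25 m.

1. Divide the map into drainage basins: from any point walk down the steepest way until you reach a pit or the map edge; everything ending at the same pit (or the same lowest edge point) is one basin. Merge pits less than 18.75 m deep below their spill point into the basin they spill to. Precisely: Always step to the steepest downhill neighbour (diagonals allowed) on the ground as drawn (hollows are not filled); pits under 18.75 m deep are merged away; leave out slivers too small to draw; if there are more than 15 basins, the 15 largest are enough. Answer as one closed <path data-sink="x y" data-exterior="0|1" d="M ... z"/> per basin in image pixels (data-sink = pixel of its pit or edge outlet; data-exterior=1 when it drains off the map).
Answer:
<path data-sink="179 403" data-exterior="0" d="M113 120l-32 31-24 12-36 13-5 4 0 283 274 1 1-24 9-21 23-22 15-32 7-5-17-7 1-38 5-27-18-25-4-11-4-35-17-15-13-8-32-6-11-11-33-3-35-25-24-1-9-4z"/><path data-sink="446 176" data-exterior="0" d="M463 16l-23 0-6 19-7 11-39 34-7 4-46 6-69 24-8 9-7 13-9 22-1 9 0 15 5 6 32 6 13 8 17 15 4 35 4 11 18 25-5 27-1 38 21 8 13 3 26-4 36 2 6 3 17 17 17-4z"/><path data-sink="209 17" data-exterior="1" d="M273 16l-148 0-7 13-4 18 4 10 6 10 2 11-5 14-9 17 0 9 16 21 11 8 28 2 35 25 33 3 6 3 1-22 16-42 1-38 13-44z"/><path data-sink="348 463" data-exterior="1" d="M409 360l-21 0-16 4-26-4-5 1-18 36-23 22-5 9-5 18 0 17 149 1-1-51 7-31-15-17z"/><path data-sink="341 17" data-exterior="1" d="M439 16l-165 0-7 37-8 25-1 38-4 11 8-9 10-8 63-20 37-4 16-6 39-34 7-11z"/><path data-sink="17 130" data-exterior="1" d="M24 16l-8 3 1 160 64-28 32-31-3-5-19-10-14-14-25-20-23-37-5-10z"/>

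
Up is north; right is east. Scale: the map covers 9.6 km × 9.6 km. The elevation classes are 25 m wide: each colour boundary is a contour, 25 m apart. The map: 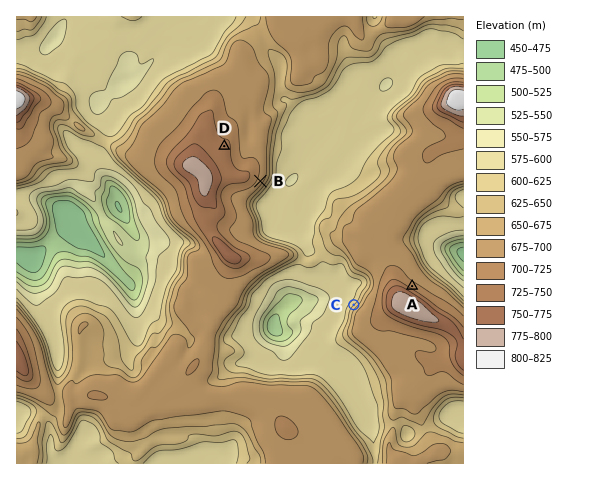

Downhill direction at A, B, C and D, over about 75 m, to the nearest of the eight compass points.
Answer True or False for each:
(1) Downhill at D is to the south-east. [False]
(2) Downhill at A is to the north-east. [True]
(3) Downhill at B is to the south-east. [True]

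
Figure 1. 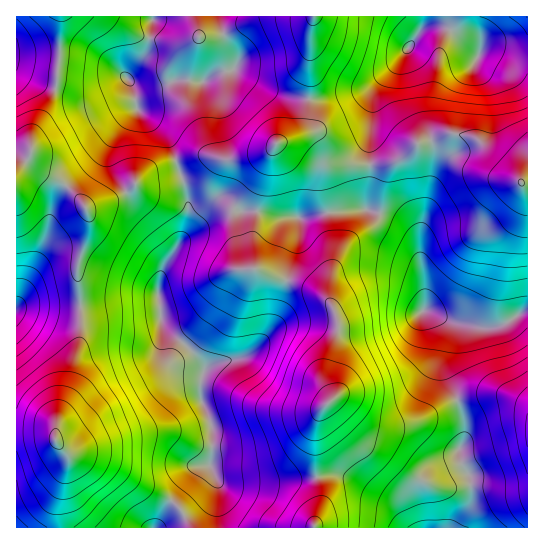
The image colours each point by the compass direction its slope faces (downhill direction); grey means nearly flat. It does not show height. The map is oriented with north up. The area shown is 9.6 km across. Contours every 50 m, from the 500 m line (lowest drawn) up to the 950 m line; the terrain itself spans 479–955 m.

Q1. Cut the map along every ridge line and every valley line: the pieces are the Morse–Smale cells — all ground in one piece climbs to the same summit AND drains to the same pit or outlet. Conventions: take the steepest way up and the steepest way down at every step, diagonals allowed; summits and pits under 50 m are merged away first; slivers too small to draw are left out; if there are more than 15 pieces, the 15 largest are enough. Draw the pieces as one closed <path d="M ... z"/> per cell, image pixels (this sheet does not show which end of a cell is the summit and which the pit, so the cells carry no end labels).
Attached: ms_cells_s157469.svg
<path d="M223 204l-10 1-14 13-34 45-6 19 0 20 4 24 30 26 11 15-4 15 0 15 12 30 0 28-3 10 6 12 7 6 60-2 35-4-2-46 6-21 11-11 0-6-5-11 0-13 12-39-4-20-12-14-12-8-13-5-20-4-23-10-2-39 4-17-2-2-17 0z"/><path d="M158 297l-5 3-73 7 0 35-11 44-13 39 0 16 12 14 0 10-9 38 2 25 156-1 2-40-10-22 3-10 0-28-12-30 0-15 4-15-11-15-30-26z"/><path d="M367 209l-40 3-20 5-30 0-19-5-5 18 0 29 2 10 23 10 31 8 22 16 8 20-2 12-10 34 0 13 5 11 0 6 11 1 32 25 16 2 26-6 40-22-12-28 0-17 3-9-1-19-6-7-17-9 0-32-8-40-4-7-10-8z"/><path d="M455 133l-34 10-12 12-11 6-11 3-16 0-2 2-2 43 35 14 13 12 9 43 1 33 34 13 22 4 17-1 20-12 10-4 0-126-6-2-45-44z"/><path d="M441 27l-12 0-7 2-26 36-19 20-5 14-3 66 29-4 11-6 12-12 34-10 22 6 45 44 5 1 1-133-21-4-18 0-7 2-3 4-5-8-24-16z"/><path d="M341 399l-10 1-10 10-4 8-2 13 2 46 24-2 18 8 34 20 17 25 47 0 14-25-2-28-6-8-4-10 0-7 5-9 0-19-7-21-20 8-20 12-26 6-12 0-10-6z"/><path d="M127 79l-4 0-34 16-12 0-20-7-10 23-15 24-1 19-8 12 6-1 32 16 26 27 38-15 11-10 0-2 6-6 8-6 25-8-3-14-7-12-26-24-7-26z"/><path d="M175 161l-25 8-8 6-6 6 0 2-11 10-38 16 2 8 0 12-12 38 4 40 72-7 6-3 0-15 4-13 20-32 5-20-3-30z"/><path d="M234 69l-21 6-10 6-28-1-24 8-14 0-5-3 7 26 26 24 12 25 16-4 18 0 22 4 28-5 9-4 8-8 16-6 11-10 3-5 1-23-20-2-14-4-36-18z"/><path d="M29 165l-6 2-7 7 0 135 5-2 58 0 1-18-3-22 12-38 0-12-2-8-22-25z"/><path d="M503 395l-21 0-25 6 7 21 0 19-5 9 0 7 4 10 6 8 2 7 0 21-14 23 1 2 70-1 0-122z"/><path d="M423 16l-109 0-3 13-2 70 20 0 40-11 26-23 14-18 14-21z"/><path d="M79 307l-58 0-5 3 1 122 28 0 11 6 1-19 12-33 11-44 1-29z"/><path d="M314 136l-11 0-21 5-9 6-14 52-1 13 19 5 30 0 20-5 40-3 2-43-26-2-13-4-5-5-5-13z"/><path d="M153 16l-91 0-2 43-4 28 21 8 12 0 34-16 4 0 20-28z"/>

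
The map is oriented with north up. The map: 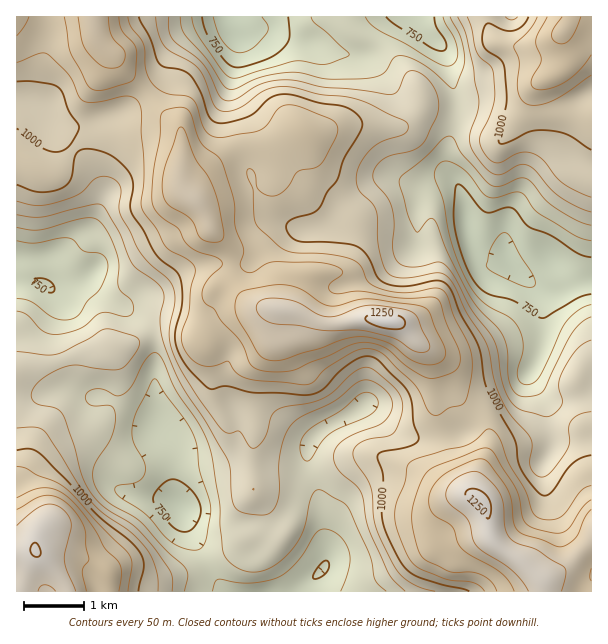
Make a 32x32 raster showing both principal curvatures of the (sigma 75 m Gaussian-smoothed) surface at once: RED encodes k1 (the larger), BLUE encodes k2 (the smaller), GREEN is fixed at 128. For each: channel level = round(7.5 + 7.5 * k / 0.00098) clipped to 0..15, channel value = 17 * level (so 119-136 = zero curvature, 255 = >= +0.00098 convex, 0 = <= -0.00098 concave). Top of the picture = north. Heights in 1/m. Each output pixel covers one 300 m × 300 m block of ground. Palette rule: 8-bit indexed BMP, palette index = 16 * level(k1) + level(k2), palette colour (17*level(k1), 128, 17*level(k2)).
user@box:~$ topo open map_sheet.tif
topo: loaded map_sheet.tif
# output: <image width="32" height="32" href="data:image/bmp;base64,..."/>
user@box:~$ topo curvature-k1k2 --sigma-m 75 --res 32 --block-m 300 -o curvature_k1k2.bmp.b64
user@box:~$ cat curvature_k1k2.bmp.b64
<image width="32" height="32" href="data:image/bmp;base64,Qk02CAAAAAAAADYEAAAoAAAAIAAAACAAAAABAAgAAAAAAAAEAAATCwAAEwsAAAABAAAAAAAAAIAAABGAAAAigAAAM4AAAESAAABVgAAAZoAAAHeAAACIgAAAmYAAAKqAAAC7gAAAzIAAAN2AAADugAAA/4AAAACAEQARgBEAIoARADOAEQBEgBEAVYARAGaAEQB3gBEAiIARAJmAEQCqgBEAu4ARAMyAEQDdgBEA7oARAP+AEQAAgCIAEYAiACKAIgAzgCIARIAiAFWAIgBmgCIAd4AiAIiAIgCZgCIAqoAiALuAIgDMgCIA3YAiAO6AIgD/gCIAAIAzABGAMwAigDMAM4AzAESAMwBVgDMAZoAzAHeAMwCIgDMAmYAzAKqAMwC7gDMAzIAzAN2AMwDugDMA/4AzAACARAARgEQAIoBEADOARABEgEQAVYBEAGaARAB3gEQAiIBEAJmARACqgEQAu4BEAMyARADdgEQA7oBEAP+ARAAAgFUAEYBVACKAVQAzgFUARIBVAFWAVQBmgFUAd4BVAIiAVQCZgFUAqoBVALuAVQDMgFUA3YBVAO6AVQD/gFUAAIBmABGAZgAigGYAM4BmAESAZgBVgGYAZoBmAHeAZgCIgGYAmYBmAKqAZgC7gGYAzIBmAN2AZgDugGYA/4BmAACAdwARgHcAIoB3ADOAdwBEgHcAVYB3AGaAdwB3gHcAiIB3AJmAdwCqgHcAu4B3AMyAdwDdgHcA7oB3AP+AdwAAgIgAEYCIACKAiAAzgIgARICIAFWAiABmgIgAd4CIAIiAiACZgIgAqoCIALuAiADMgIgA3YCIAO6AiAD/gIgAAICZABGAmQAigJkAM4CZAESAmQBVgJkAZoCZAHeAmQCIgJkAmYCZAKqAmQC7gJkAzICZAN2AmQDugJkA/4CZAACAqgARgKoAIoCqADOAqgBEgKoAVYCqAGaAqgB3gKoAiICqAJmAqgCqgKoAu4CqAMyAqgDdgKoA7oCqAP+AqgAAgLsAEYC7ACKAuwAzgLsARIC7AFWAuwBmgLsAd4C7AIiAuwCZgLsAqoC7ALuAuwDMgLsA3YC7AO6AuwD/gLsAAIDMABGAzAAigMwAM4DMAESAzABVgMwAZoDMAHeAzACIgMwAmYDMAKqAzAC7gMwAzIDMAN2AzADugMwA/4DMAACA3QARgN0AIoDdADOA3QBEgN0AVYDdAGaA3QB3gN0AiIDdAJmA3QCqgN0Au4DdAMyA3QDdgN0A7oDdAP+A3QAAgO4AEYDuACKA7gAzgO4ARIDuAFWA7gBmgO4Ad4DuAIiA7gCZgO4AqoDuALuA7gDMgO4A3YDuAO6A7gD/gO4AAID/ABGA/wAigP8AM4D/AESA/wBVgP8AZoD/AHeA/wCIgP8AmYD/AKqA/wC7gP8AzID/AN2A/wDugP8A/4D/ALV01rWC+YSWqKWWk7WnpJSDhaemo6WlprejlITXyaeDp7i2g9bax9a1taOmudm4lYNShoSTucro2JSF9ue41aa4uJeWtafKpoOTo6eoh+i3c2N1cpe4yaikx/n1yLaj9LjIufj1tqeEY2KUx5aWp+mThISTyaiohWSn95JydHLFp+v86YRzkoNjQVPGtqWlppSWg5S5mLemltb4l3JjY7WS1ueUUGCRhGNzhafJypeGhYZkg7aGp9jq+tq5opGWoqazs5FwhbmnlKWWl7e3h4WUlpalpoamtsnpx5ZRcLi4qKeWlIWWp5aVhISlpraWdIO3yNjXx6aEhNfmg3NglaeWpoaVl6d1dXVzg+emyJdkcaTHyaWCgqJhgeWntZKVpZanl4aXuHZkdHG294W3lYRygIBzg6THp3al56WUlKe5hXSWdXW1lnOBhfildKSDlKaUgUBBg9anl7bngaSTlKSGdXSEZKW3cJG35pSVlYan27iFYWSU1JWmxcZRULPZt7e3t6enubdggefXpMXYqaaUlXVgdabGx9e3l3NggtjYhpa217i52aCi+9qDYtnKx7e3hEFy5/r4uLmmpJSAp8imlZWVyLi1sLL6t5Klx4aGt/f19ff314e3p6SlloGmuMmWU2S2k2OFgtW2lMm52ej25Pb5+fn2yMWDk6eVlJWopIJ0lZW1hWRCttmk1si3poNQkMKEdMX7yHBzlnR0g5KEhYeEUralc5SytreUdKa2xsbFs1BSdPbFYHN0hJeGg4SEdqZzdLanqISiopWUtbbHx8e2ZVJS86NwhnOmZIOVlpVzloR0l4eottr3pZaVUnGCk7WGdHT2gYGWdKZ0hpeHl4ZzUpaXlqV0+LdldYNkhIWXqJiVlfdwkqVjpoaHl5ioh5ays8fIudjYmJWEl5enhaapqYSE54CTxXKGlpeYqMnJt4RSdKfZyKiIhIWYmJeGpYSEhIWlcITnlGKXyci4uLimlJWTldjHl5dzdpeGp5eWdGOElHJwhviVgse4hqeGlqaWlpaEx/ektaWXl4e4l4eGhZeogrPH/MekpnWFhnWGl4eXlnW3+IGkx7amucm4p7bHyLmTobfI15Z2hqeGdoWkgnNkptf6g4Glpbnax8fYx7a1x6aBdJbGp6e2pnRlZMbHhJLklda2gJPI2sqmp7emlJTptoF2dabXpZGAhoZ0l9nJ9qN12NmQgaenpXRjg4SEt/qzsKZ0l8n56ZWWlZSnuMrZgsXYt3FScoKjg3ODY4X3p3Bw45SkhaTGuIaEhLjY58mlg5SUYVN0dKNzhJa25raCUFDp+vXV2MiHh4Rzt+e1dJSFlXRyhoZlp5enuLaGdIGgpfX1cJTY+Jc="/>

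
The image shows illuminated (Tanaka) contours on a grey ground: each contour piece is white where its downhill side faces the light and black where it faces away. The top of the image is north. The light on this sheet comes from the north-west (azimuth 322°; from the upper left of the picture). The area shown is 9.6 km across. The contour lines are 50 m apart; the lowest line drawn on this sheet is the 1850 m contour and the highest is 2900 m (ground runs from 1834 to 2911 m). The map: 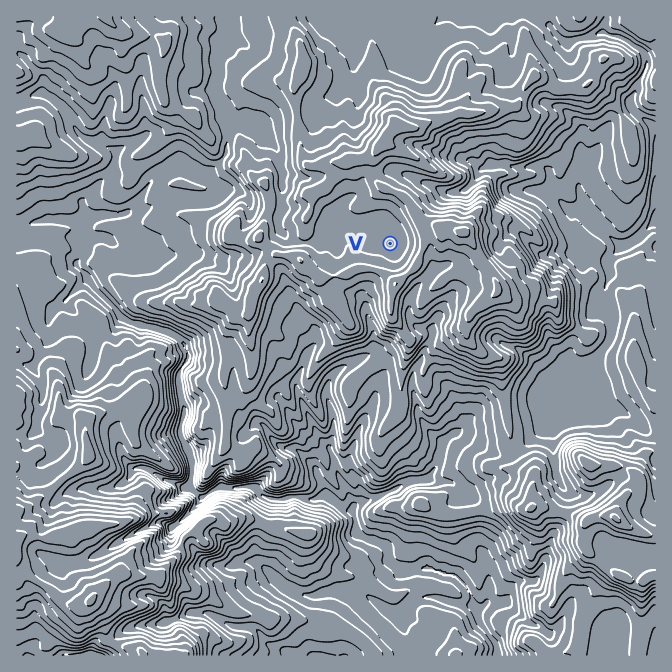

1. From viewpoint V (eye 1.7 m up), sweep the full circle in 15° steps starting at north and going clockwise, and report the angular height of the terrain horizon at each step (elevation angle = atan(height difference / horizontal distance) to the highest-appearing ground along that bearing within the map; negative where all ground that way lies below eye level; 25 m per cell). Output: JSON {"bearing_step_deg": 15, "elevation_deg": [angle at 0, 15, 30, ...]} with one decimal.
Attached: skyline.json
{"bearing_step_deg": 15, "elevation_deg": [8.5, 10.0, 12.3, 14.1, 15.0, 14.1, 13.6, 13.4, 14.7, 14.4, 12.4, 13.8, 12.3, 9.0, 8.0, 7.4, 4.9, 4.1, 1.4, 2.7, 3.4, 3.4, 5.1, 6.3]}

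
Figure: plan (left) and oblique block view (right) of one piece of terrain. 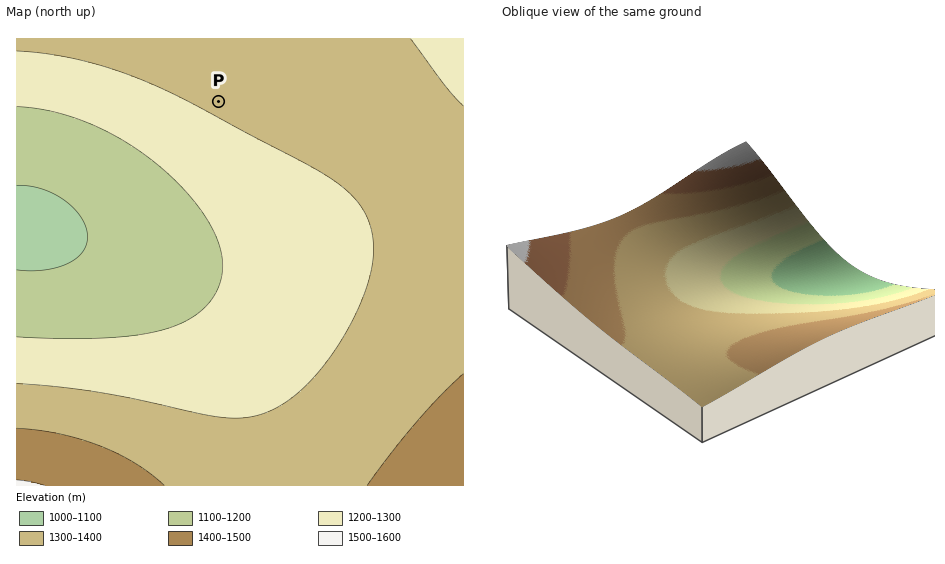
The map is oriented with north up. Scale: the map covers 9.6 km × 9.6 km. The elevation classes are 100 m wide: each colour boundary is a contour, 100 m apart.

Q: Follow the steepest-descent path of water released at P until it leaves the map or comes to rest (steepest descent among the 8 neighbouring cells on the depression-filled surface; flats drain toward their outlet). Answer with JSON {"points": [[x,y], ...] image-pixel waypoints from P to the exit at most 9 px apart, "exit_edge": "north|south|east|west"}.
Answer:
{"points": [[218, 102], [209, 111], [200, 120], [190, 130], [181, 139], [172, 148], [162, 158], [153, 167], [144, 176], [134, 186], [125, 195], [116, 204], [106, 214], [97, 223], [88, 224], [78, 224], [69, 225], [60, 225], [50, 226], [41, 228], [32, 229], [22, 229], [17, 229]], "exit_edge": "west"}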